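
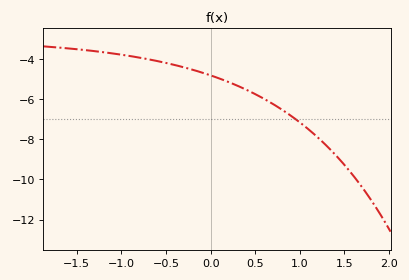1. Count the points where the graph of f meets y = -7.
1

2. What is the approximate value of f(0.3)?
-5.33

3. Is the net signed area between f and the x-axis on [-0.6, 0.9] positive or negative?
negative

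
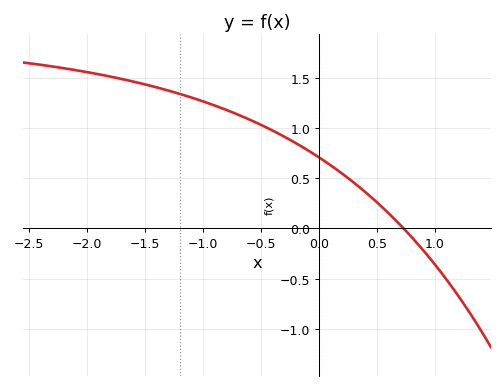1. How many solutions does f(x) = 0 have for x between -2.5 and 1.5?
1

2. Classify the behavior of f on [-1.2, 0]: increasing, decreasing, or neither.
decreasing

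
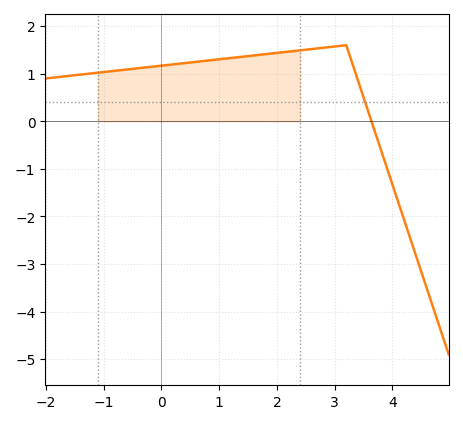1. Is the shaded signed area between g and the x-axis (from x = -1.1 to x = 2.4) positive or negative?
positive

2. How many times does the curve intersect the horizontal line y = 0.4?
1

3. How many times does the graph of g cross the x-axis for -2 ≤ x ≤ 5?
1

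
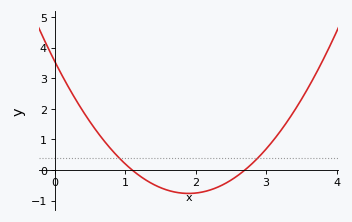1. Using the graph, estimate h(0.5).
1.6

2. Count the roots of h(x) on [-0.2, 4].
2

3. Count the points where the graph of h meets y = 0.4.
2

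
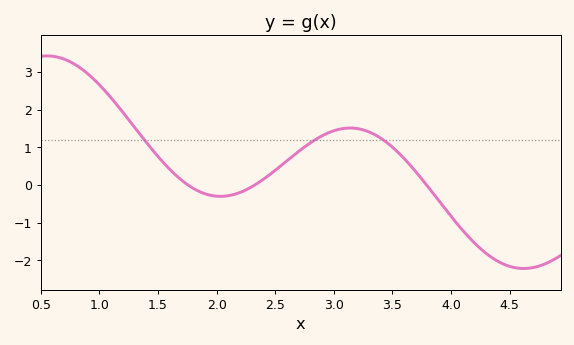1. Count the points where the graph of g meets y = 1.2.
3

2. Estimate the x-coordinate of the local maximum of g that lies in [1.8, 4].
3.1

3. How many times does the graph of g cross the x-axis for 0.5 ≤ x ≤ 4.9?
3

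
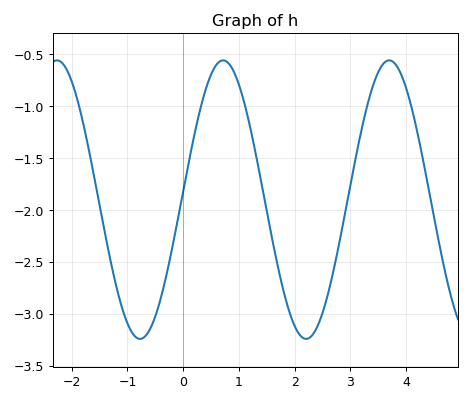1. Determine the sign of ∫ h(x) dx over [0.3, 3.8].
negative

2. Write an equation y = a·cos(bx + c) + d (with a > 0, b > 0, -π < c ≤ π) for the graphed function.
y = 1.34cos(2.1x - 1.5) - 1.9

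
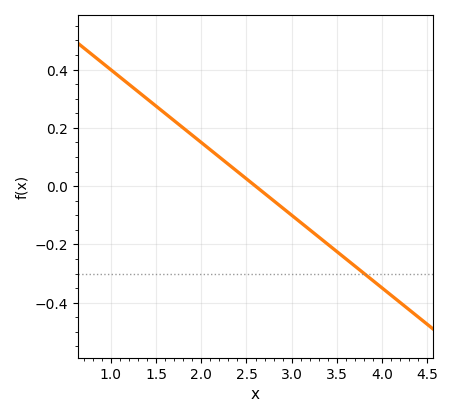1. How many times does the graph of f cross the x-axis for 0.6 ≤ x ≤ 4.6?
1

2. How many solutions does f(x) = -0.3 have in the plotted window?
1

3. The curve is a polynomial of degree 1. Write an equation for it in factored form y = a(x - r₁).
y = -0.25(x - 2.6)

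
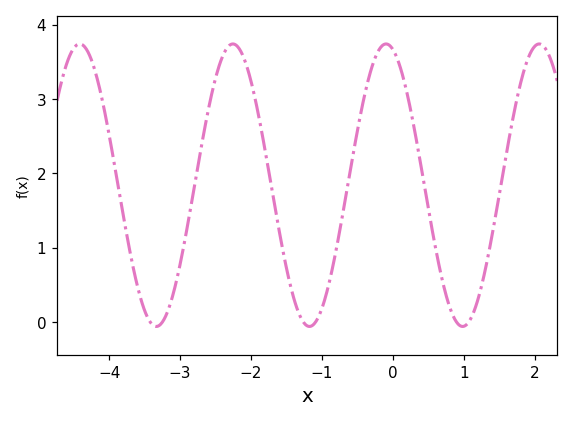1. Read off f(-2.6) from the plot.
2.86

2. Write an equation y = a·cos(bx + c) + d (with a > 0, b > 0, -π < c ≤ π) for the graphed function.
y = 1.9cos(2.91x + 0.282) + 1.84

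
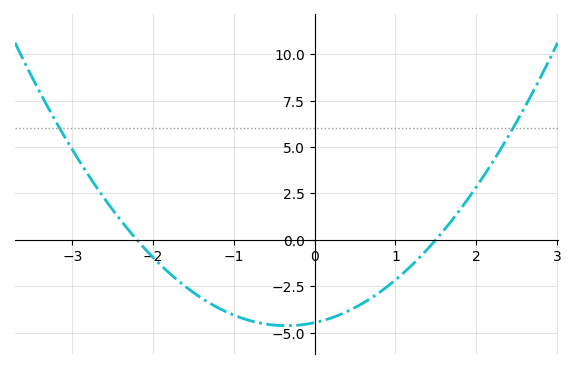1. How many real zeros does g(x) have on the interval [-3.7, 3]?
2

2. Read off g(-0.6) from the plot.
-4.6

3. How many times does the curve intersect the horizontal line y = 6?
2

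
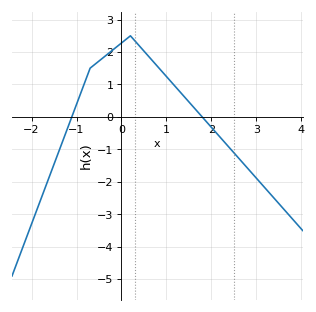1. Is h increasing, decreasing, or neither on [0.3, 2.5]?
decreasing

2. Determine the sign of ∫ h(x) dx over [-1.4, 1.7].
positive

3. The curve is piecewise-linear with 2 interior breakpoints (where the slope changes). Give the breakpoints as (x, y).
(-0.7, 1.5); (0.2, 2.5)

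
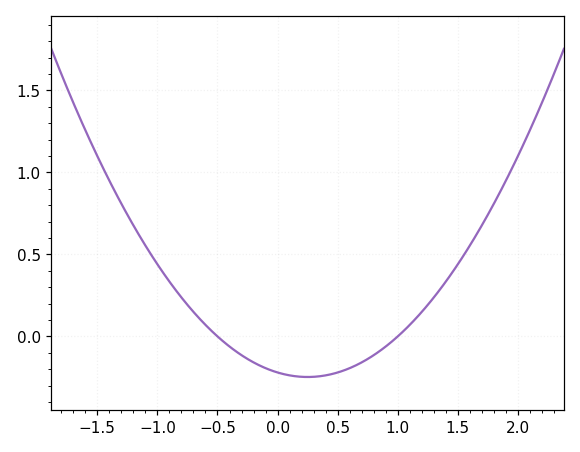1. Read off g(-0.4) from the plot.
-0.05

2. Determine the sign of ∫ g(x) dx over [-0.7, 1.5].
negative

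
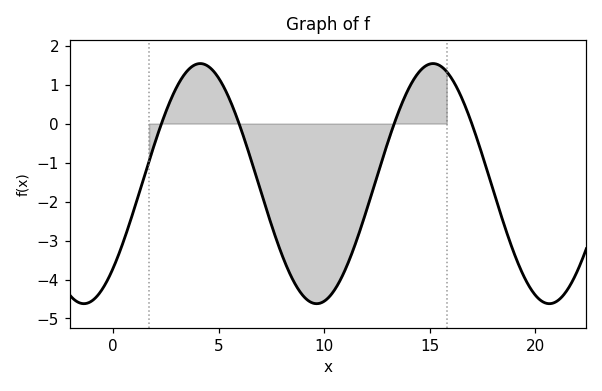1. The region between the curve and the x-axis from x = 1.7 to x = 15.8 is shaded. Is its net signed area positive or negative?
negative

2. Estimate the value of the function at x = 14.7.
1.44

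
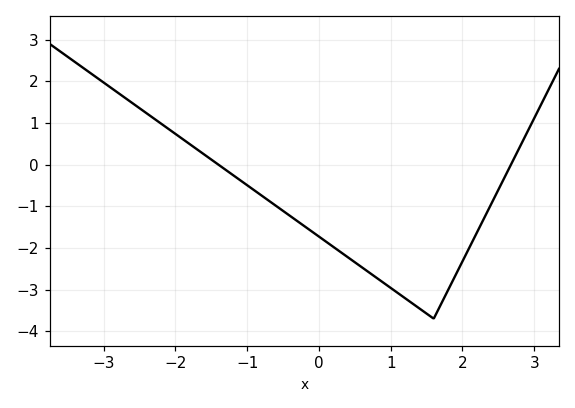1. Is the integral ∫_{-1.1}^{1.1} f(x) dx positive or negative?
negative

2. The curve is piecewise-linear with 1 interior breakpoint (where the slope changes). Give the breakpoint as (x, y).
(1.6, -3.7)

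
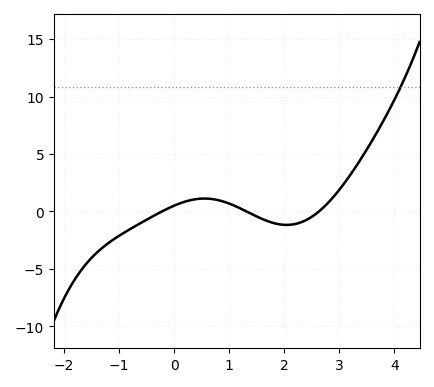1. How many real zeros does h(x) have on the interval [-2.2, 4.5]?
3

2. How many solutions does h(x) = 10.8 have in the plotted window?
1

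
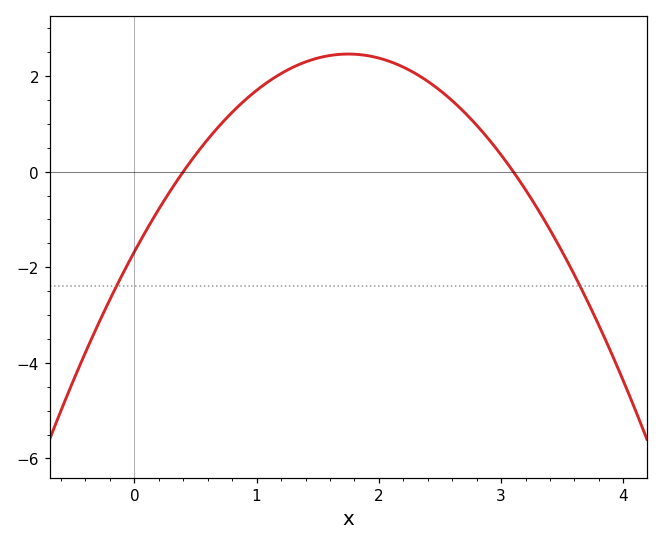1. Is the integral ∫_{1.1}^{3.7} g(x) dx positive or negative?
positive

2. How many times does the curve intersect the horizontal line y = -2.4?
2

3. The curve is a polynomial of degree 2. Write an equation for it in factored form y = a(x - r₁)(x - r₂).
y = -1.35(x - 0.4)(x - 3.1)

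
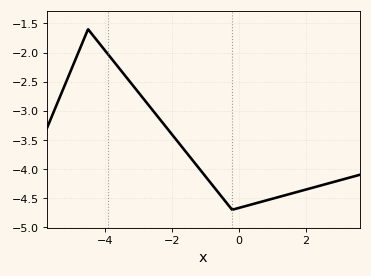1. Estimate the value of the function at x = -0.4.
-4.56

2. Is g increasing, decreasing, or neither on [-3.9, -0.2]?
decreasing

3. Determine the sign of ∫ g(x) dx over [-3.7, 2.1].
negative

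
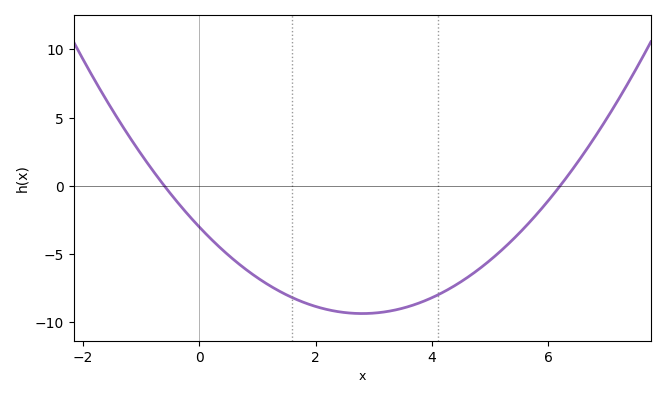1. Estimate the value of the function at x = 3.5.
-9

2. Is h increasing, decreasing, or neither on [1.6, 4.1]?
neither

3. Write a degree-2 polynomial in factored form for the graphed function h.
y = 0.81(x + 0.6)(x - 6.2)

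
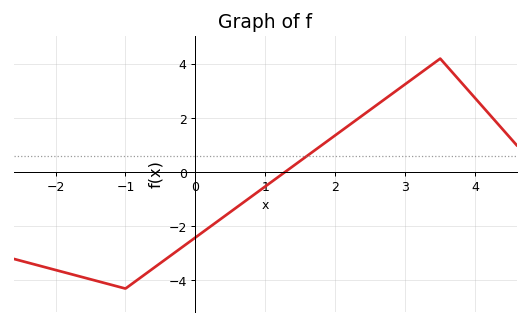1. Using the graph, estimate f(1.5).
0.422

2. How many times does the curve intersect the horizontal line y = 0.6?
1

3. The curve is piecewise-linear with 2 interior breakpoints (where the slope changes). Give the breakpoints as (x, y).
(-1, -4.3); (3.5, 4.2)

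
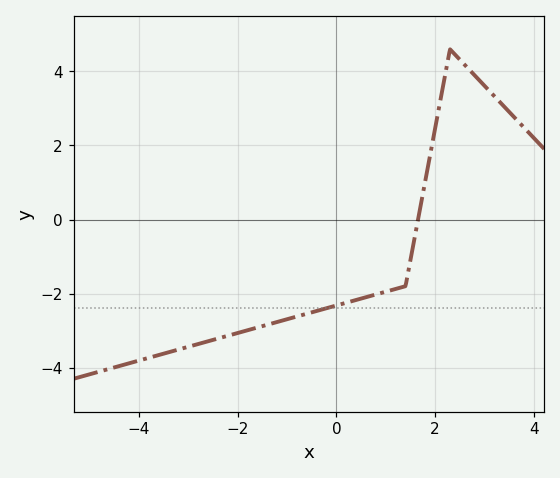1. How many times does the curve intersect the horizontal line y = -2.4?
1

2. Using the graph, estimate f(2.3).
4.6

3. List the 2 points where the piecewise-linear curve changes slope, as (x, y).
(1.4, -1.8); (2.3, 4.6)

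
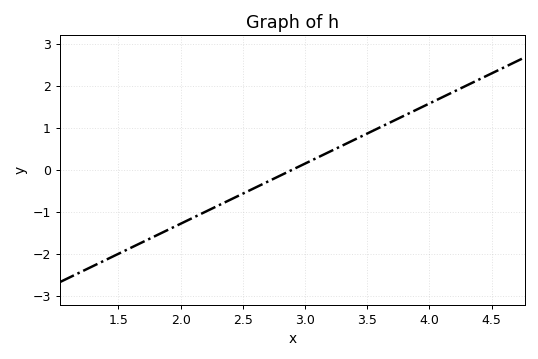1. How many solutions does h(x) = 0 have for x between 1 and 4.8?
1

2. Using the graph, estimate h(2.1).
-1.14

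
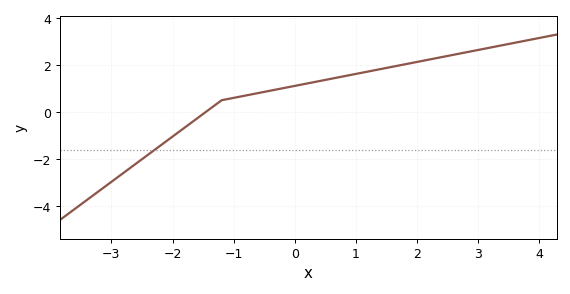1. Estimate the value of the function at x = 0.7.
1.4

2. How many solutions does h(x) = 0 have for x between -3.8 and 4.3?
1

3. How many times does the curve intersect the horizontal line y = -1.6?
1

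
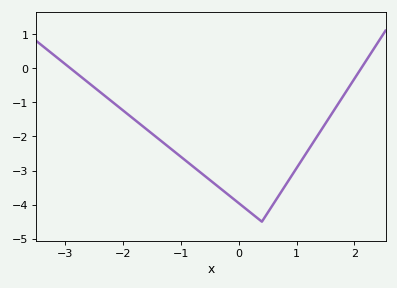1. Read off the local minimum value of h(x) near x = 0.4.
-4.5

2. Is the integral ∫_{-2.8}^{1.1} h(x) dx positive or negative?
negative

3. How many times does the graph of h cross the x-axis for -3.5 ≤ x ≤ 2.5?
2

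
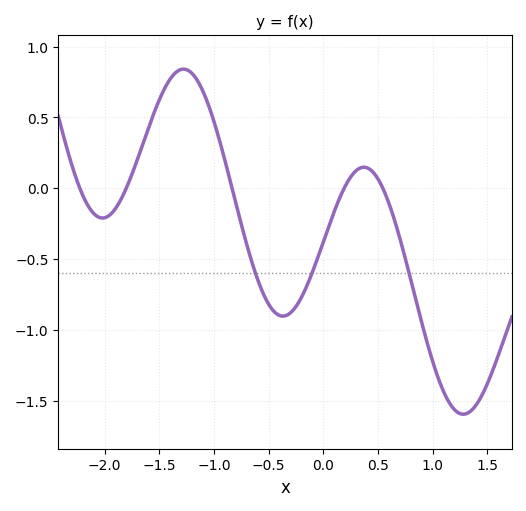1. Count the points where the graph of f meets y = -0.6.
3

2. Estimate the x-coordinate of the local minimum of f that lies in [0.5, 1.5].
1.3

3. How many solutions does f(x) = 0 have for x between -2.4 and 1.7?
5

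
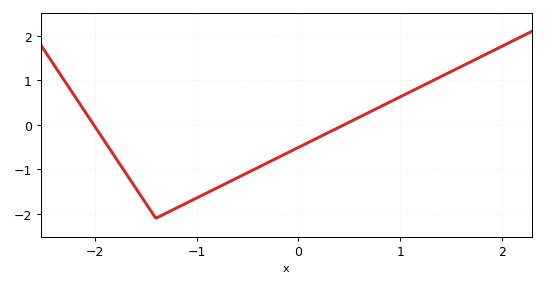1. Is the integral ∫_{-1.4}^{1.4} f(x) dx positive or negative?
negative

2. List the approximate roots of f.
-2, 0.4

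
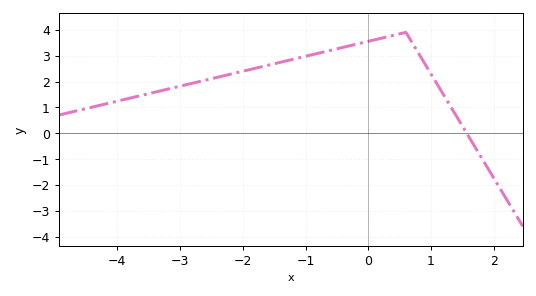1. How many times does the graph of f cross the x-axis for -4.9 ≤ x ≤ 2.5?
1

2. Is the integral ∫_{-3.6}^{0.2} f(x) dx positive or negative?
positive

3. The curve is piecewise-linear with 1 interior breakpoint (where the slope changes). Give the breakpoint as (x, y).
(0.6, 3.9)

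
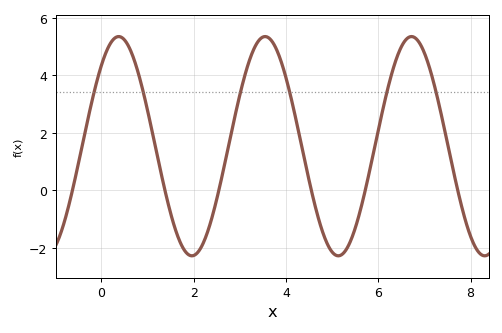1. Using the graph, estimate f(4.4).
1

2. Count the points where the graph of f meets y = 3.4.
6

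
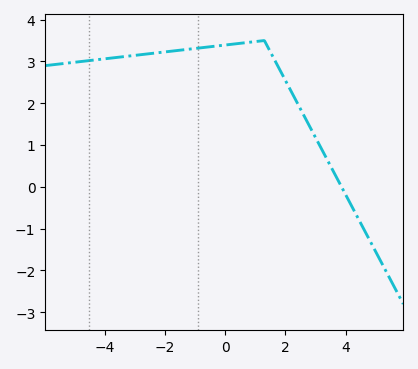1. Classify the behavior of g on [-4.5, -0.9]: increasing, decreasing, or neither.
increasing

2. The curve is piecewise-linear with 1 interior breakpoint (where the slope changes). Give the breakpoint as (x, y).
(1.3, 3.5)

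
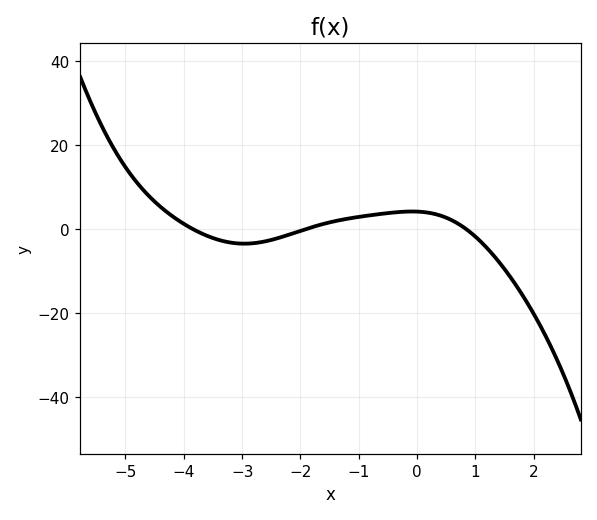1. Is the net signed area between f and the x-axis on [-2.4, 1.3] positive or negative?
positive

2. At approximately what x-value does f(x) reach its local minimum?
-2.96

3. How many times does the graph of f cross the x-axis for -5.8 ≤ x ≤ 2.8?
3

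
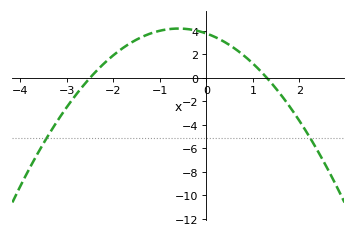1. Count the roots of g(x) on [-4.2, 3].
2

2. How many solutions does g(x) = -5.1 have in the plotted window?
2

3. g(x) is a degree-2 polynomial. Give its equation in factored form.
y = -1.16(x + 2.5)(x - 1.3)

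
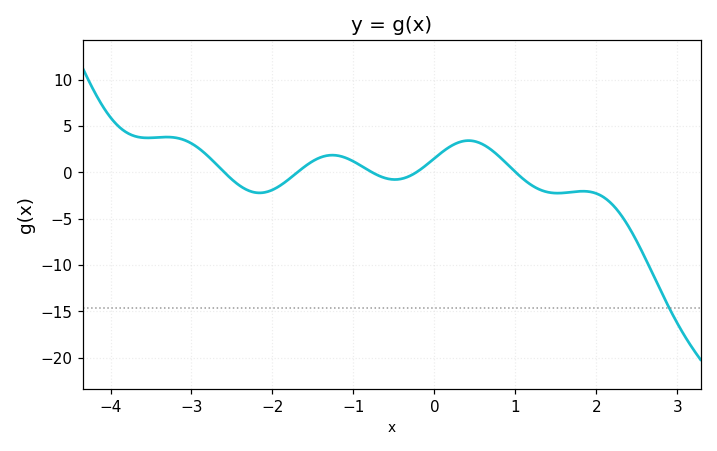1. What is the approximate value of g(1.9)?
-2.06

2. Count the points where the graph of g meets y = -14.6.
1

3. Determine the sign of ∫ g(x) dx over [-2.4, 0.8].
positive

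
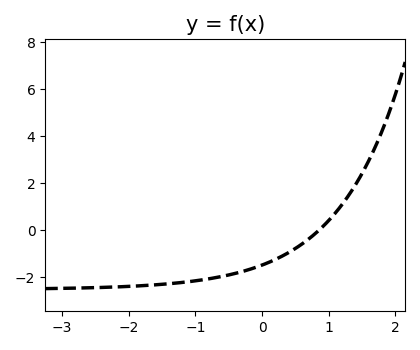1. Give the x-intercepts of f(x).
0.9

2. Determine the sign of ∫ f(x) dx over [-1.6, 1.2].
negative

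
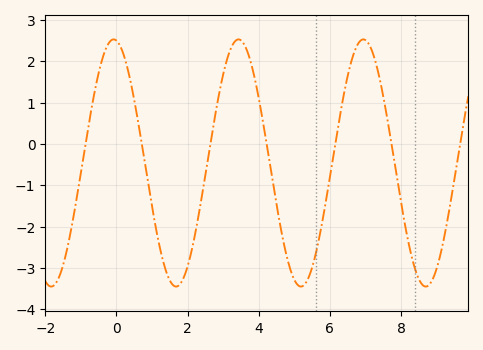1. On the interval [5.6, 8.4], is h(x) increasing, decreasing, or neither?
neither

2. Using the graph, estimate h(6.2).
0.258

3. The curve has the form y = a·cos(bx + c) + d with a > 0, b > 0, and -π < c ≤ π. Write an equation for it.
y = 2.99cos(1.79x + 0.14) - 0.46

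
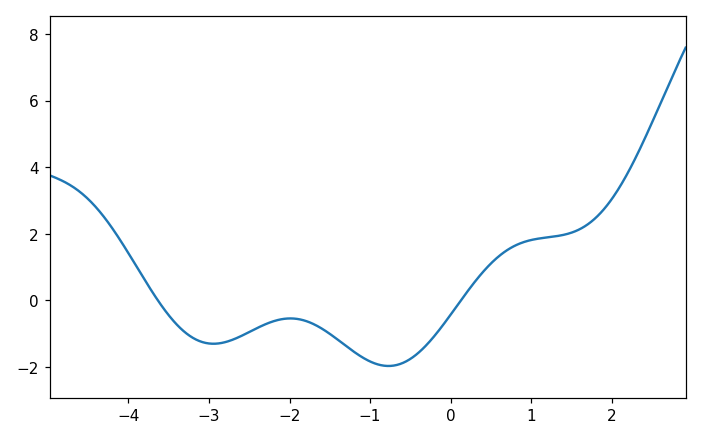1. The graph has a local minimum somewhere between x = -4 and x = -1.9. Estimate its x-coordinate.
-3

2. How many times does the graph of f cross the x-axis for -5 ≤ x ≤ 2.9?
2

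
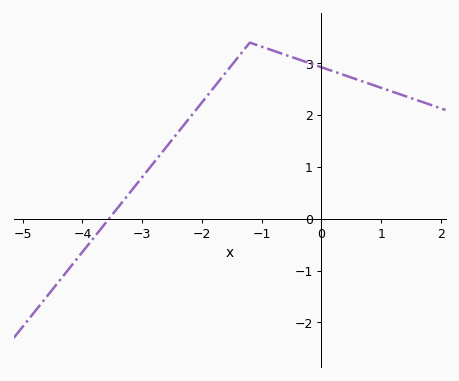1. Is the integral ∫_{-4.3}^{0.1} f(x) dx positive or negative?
positive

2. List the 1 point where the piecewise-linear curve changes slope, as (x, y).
(-1.2, 3.4)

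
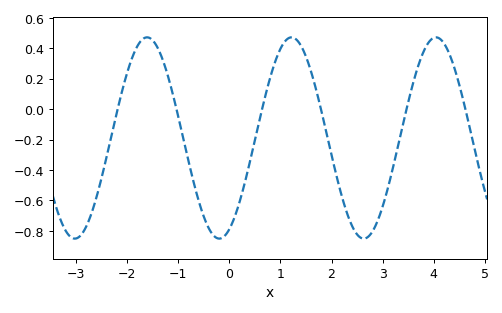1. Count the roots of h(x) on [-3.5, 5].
6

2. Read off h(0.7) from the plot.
0.082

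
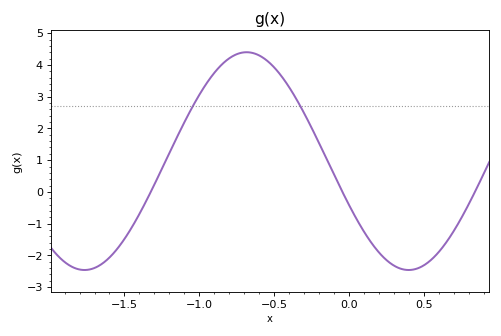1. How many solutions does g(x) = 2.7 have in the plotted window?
2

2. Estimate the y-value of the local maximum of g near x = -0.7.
4.4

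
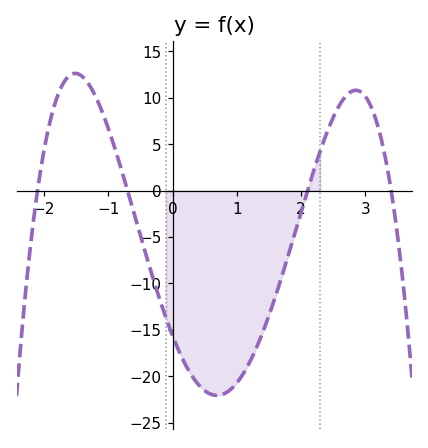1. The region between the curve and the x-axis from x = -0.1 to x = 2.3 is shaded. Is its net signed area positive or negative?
negative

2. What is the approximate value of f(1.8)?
-7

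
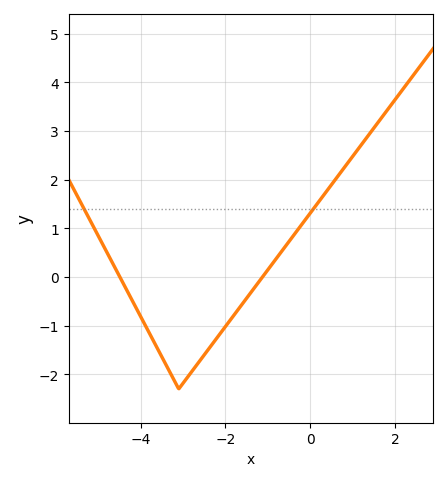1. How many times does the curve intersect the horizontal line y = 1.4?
2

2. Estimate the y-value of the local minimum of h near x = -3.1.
-2.3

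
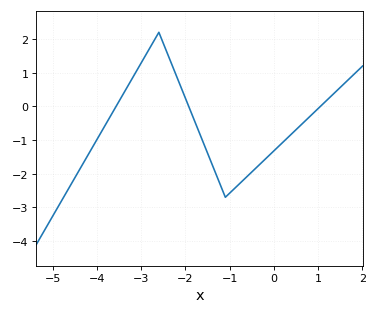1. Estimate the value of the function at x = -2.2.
0.893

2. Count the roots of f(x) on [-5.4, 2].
3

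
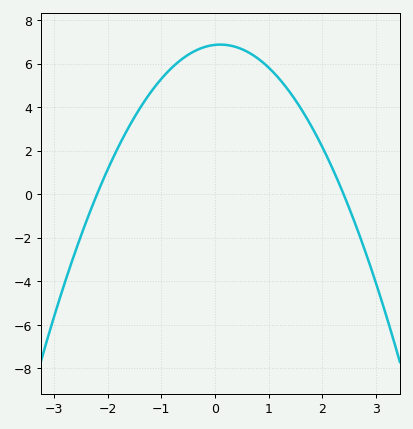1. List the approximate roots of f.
-2.2, 2.4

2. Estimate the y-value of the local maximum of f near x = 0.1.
6.88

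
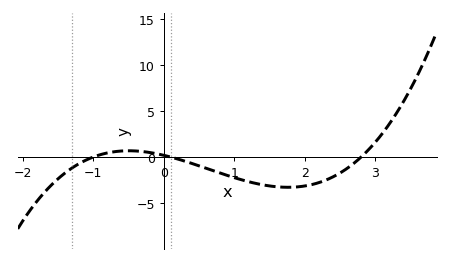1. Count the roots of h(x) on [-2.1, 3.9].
3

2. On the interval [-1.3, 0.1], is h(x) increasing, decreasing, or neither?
neither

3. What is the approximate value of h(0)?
0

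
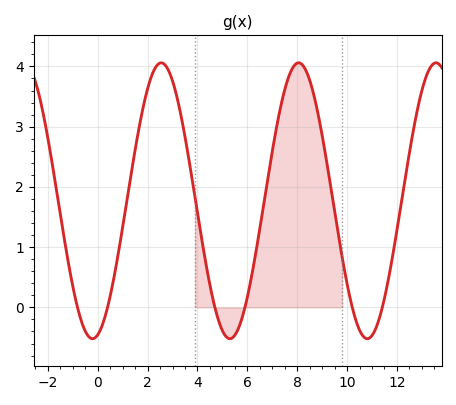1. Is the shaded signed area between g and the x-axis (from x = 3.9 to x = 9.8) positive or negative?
positive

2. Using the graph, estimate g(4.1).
1.3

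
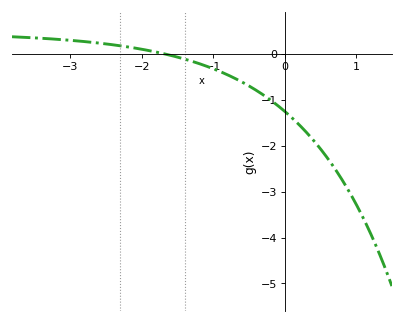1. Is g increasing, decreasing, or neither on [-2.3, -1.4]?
decreasing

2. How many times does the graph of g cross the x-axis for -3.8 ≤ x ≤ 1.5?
1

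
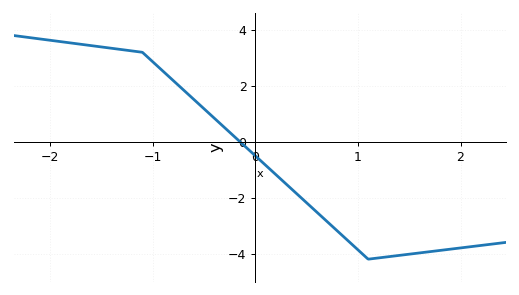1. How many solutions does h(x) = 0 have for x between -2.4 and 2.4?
1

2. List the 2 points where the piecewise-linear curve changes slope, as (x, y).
(-1.1, 3.2); (1.1, -4.2)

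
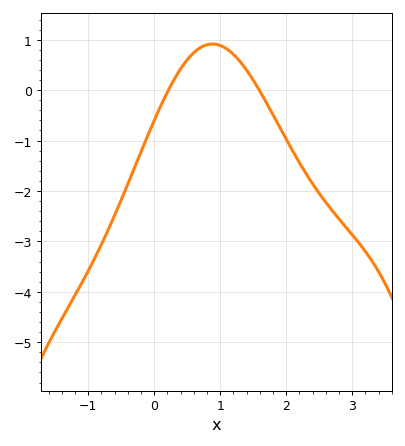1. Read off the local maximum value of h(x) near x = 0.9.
0.915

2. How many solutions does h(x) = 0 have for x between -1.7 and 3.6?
2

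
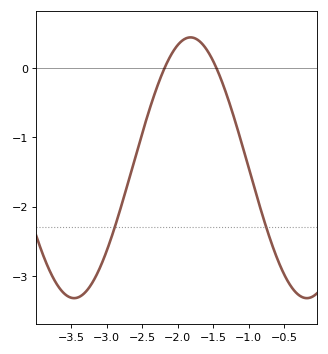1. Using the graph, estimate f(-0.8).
-2.15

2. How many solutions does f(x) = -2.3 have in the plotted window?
2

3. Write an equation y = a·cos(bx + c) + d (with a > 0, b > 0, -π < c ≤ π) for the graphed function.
y = 1.88cos(1.92x - 2.79) - 1.44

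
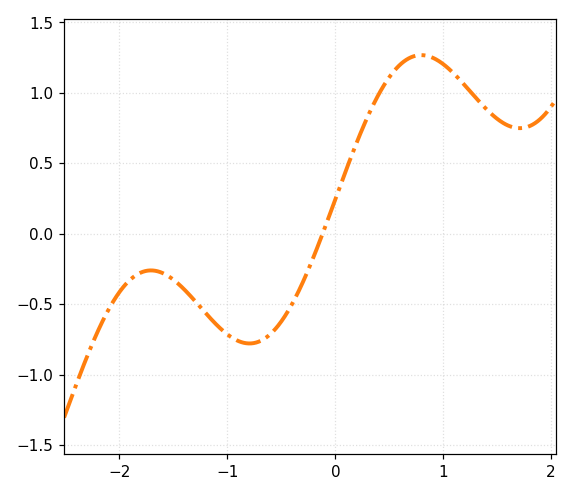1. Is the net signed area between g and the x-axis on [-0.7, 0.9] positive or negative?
positive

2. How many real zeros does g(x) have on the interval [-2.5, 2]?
1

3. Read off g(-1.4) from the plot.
-0.395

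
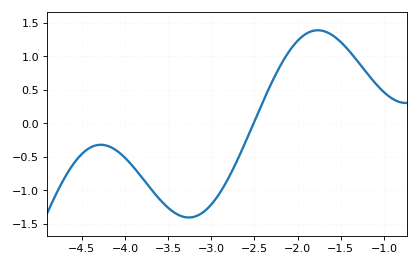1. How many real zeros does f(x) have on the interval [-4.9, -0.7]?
1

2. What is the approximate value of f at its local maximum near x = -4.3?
-0.321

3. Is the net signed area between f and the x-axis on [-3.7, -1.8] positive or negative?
negative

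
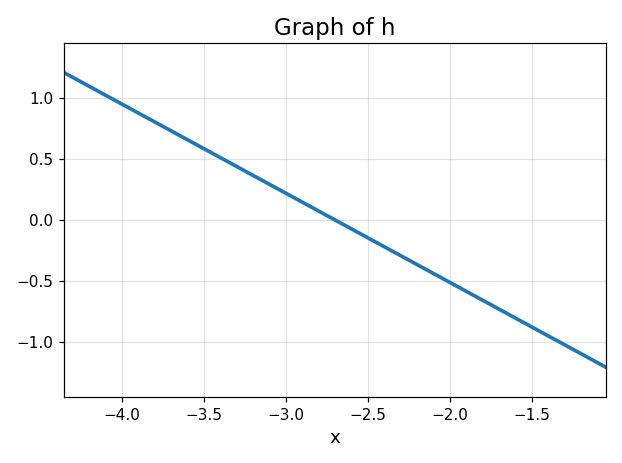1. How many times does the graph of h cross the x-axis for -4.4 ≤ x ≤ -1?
1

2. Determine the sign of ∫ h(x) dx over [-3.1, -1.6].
negative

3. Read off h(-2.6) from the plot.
-0.05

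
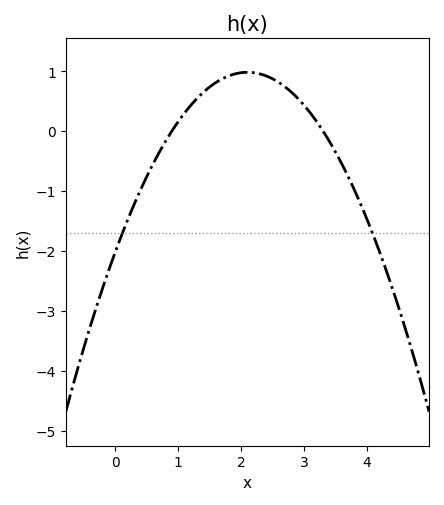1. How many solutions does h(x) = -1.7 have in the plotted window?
2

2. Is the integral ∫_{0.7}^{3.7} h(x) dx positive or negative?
positive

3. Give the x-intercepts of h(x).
0.9, 3.3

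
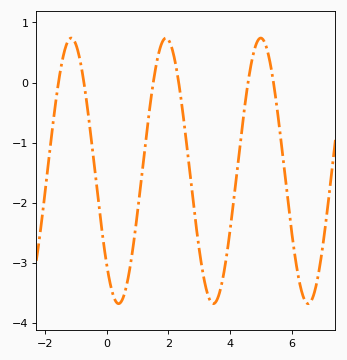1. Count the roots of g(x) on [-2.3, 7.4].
6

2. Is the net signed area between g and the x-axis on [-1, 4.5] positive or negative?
negative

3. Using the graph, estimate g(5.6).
-0.8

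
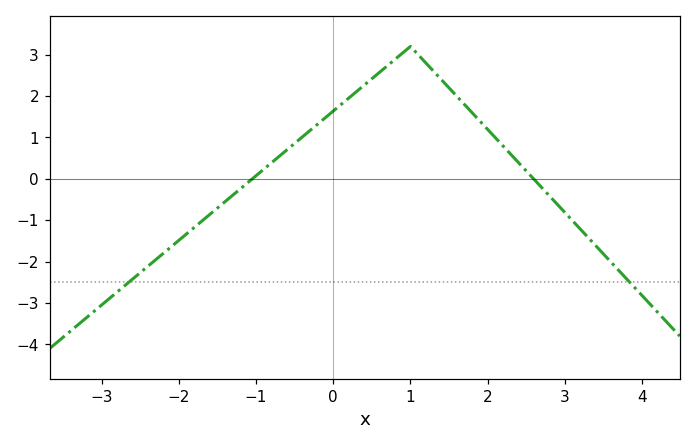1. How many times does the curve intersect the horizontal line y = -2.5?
2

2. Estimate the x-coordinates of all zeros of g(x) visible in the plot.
-1.05, 2.59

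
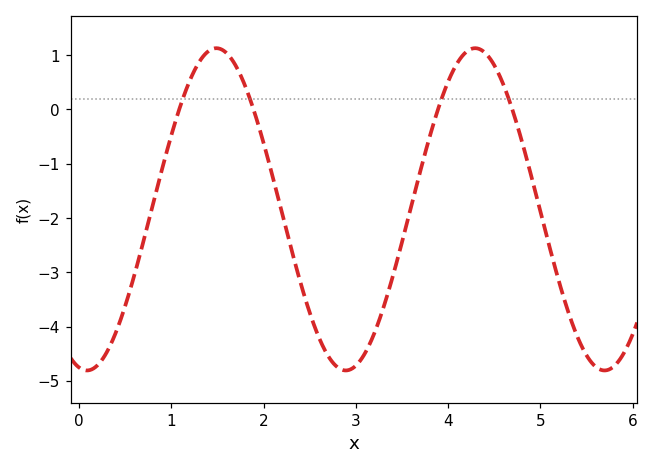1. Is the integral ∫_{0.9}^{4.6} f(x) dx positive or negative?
negative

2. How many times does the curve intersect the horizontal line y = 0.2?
4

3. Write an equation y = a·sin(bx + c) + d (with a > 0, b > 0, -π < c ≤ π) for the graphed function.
y = 2.97sin(2.24x - 1.76) - 1.84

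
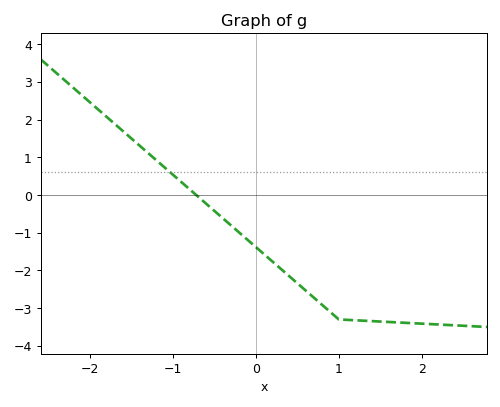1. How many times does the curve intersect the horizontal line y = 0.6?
1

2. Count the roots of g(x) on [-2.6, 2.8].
1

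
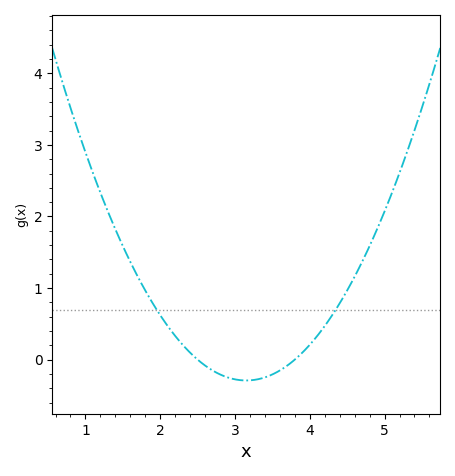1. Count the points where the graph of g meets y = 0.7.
2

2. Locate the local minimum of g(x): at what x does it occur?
3.15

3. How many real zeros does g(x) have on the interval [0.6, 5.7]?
2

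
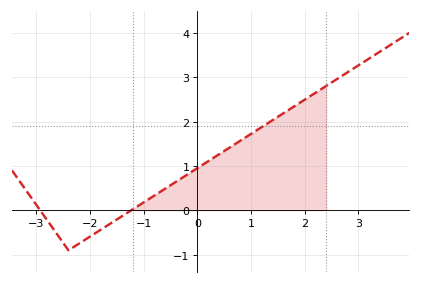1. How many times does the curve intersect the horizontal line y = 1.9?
1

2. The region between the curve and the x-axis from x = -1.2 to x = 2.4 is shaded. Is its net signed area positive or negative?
positive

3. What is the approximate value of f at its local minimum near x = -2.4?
-0.9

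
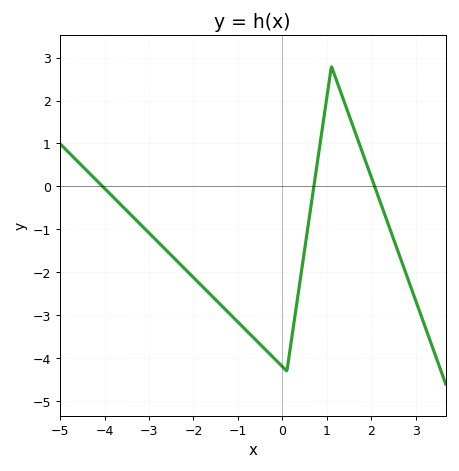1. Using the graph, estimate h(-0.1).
-4.1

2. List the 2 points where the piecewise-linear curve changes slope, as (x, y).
(0.1, -4.3); (1.1, 2.8)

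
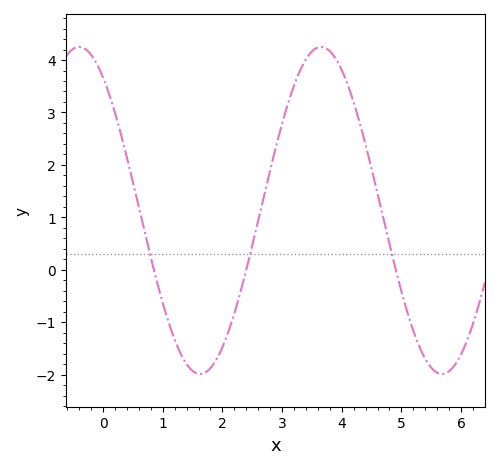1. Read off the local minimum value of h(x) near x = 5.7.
-1.99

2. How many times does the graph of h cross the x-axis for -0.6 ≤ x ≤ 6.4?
3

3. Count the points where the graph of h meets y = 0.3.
3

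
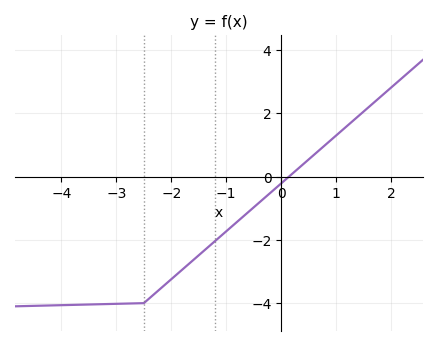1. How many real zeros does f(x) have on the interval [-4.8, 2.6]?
1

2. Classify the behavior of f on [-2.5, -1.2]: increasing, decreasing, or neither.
increasing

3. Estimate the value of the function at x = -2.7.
-4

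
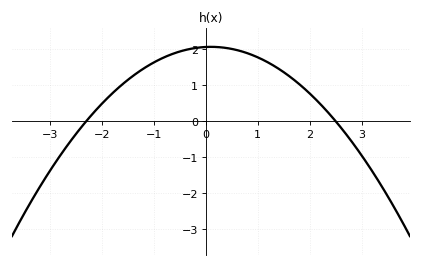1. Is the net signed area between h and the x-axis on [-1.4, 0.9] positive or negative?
positive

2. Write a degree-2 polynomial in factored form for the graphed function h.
y = -0.36(x + 2.3)(x - 2.5)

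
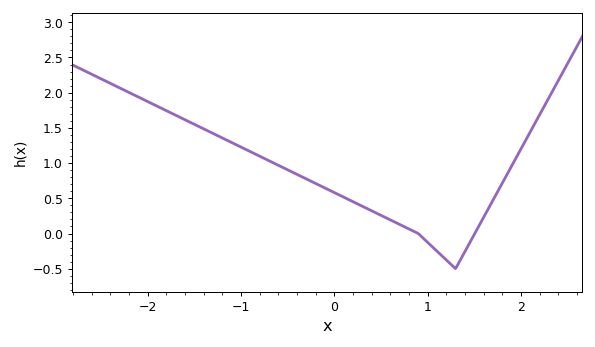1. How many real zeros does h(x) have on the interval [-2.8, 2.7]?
2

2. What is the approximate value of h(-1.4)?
1.5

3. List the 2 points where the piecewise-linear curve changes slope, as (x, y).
(0.9, 0); (1.3, -0.5)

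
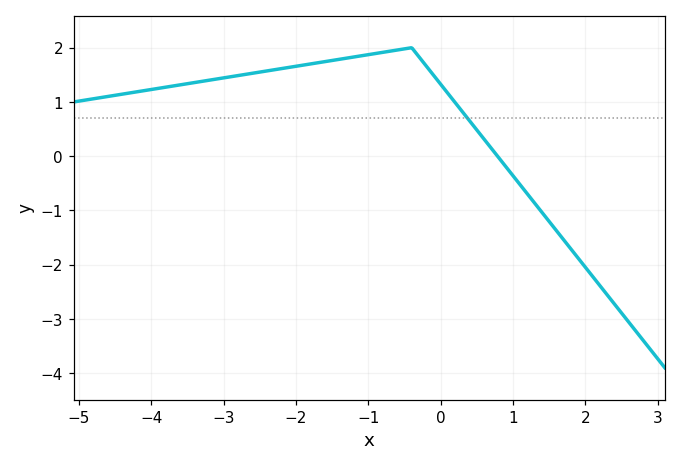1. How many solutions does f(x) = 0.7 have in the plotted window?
1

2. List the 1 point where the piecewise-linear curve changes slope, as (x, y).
(-0.4, 2)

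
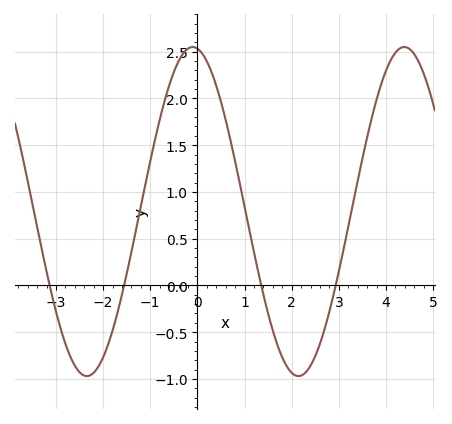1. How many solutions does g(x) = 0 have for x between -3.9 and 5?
4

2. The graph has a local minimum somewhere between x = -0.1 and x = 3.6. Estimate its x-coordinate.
2.14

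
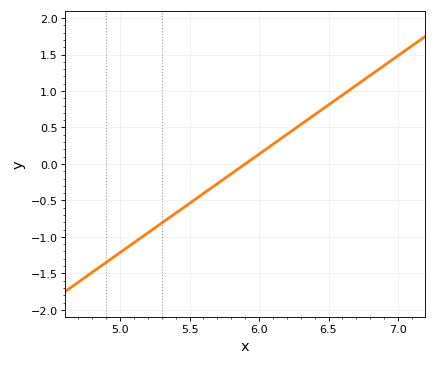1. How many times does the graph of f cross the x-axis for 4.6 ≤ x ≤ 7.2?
1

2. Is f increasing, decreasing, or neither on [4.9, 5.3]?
increasing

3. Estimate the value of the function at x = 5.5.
-0.54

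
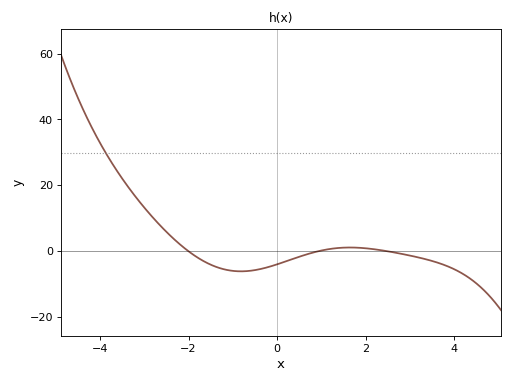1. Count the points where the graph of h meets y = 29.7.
1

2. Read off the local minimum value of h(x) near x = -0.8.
-6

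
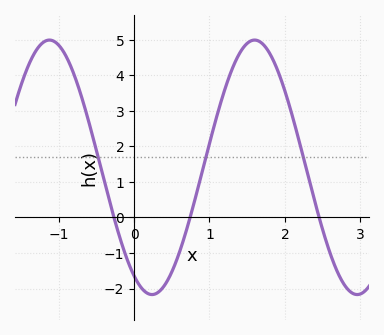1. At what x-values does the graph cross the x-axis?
-0.266, 0.744, 2.45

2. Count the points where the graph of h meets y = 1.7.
3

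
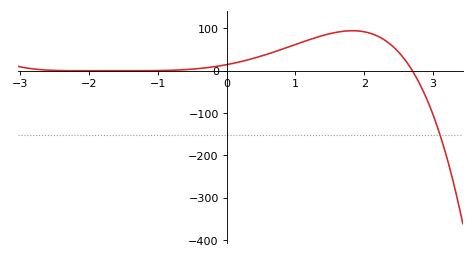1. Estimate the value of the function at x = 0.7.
40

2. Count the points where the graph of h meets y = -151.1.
1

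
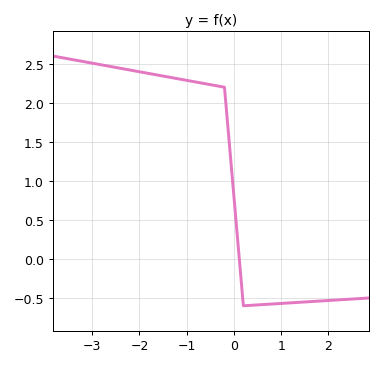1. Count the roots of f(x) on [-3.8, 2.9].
1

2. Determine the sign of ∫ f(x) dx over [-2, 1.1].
positive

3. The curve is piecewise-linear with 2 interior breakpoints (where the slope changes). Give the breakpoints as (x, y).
(-0.2, 2.2); (0.2, -0.6)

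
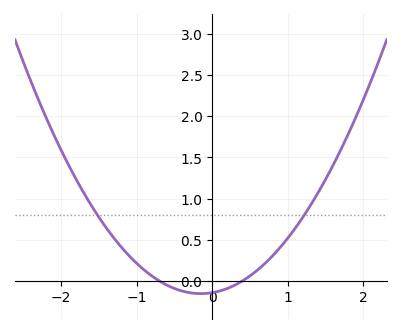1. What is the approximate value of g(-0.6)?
-0.051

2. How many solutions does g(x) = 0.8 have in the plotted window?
2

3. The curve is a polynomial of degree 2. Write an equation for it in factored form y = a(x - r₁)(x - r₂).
y = 0.51(x + 0.7)(x - 0.4)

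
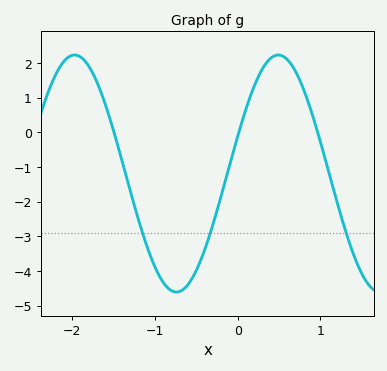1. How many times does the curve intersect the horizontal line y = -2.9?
3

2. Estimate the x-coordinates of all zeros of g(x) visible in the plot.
-1.5, 0, 1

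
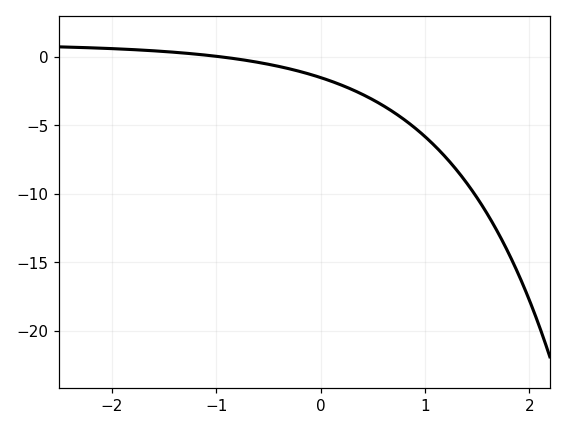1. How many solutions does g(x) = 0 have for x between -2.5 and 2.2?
1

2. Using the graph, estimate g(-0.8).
-0.165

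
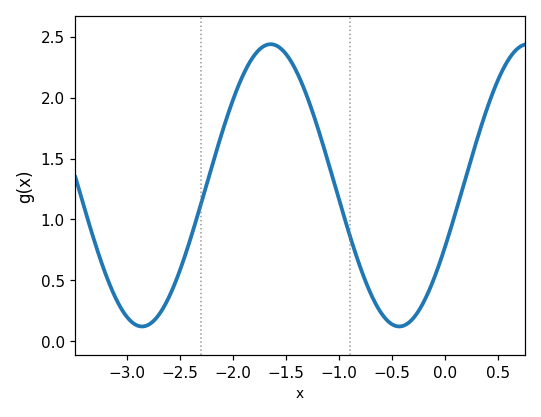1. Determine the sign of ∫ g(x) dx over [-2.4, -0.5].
positive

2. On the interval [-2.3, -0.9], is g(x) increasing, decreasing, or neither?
neither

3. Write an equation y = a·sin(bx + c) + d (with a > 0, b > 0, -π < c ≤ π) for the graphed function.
y = 1.16sin(2.6x - 0.45) + 1.28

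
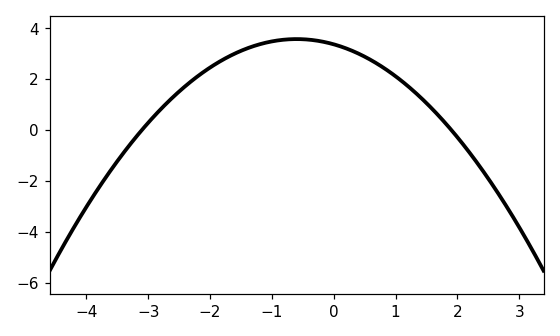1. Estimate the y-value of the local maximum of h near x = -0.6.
3.56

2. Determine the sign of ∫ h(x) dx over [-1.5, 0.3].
positive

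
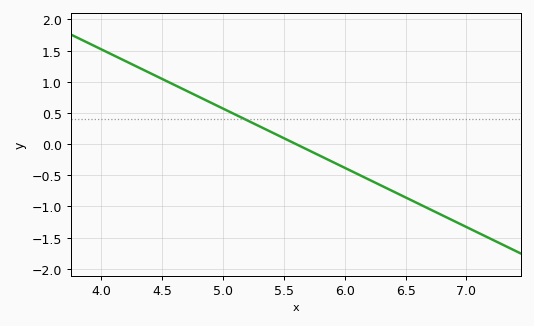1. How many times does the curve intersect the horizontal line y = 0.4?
1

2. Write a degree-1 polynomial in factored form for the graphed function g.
y = -0.95(x - 5.6)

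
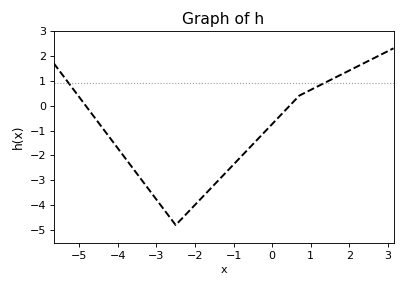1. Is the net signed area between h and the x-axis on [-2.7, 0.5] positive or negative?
negative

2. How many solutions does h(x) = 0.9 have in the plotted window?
2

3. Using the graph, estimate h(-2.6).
-4.6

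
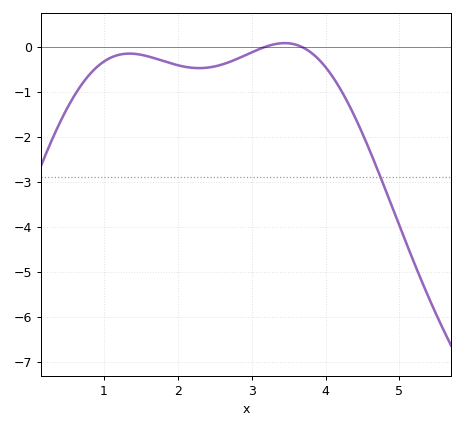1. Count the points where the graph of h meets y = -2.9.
1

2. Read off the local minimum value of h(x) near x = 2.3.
-0.5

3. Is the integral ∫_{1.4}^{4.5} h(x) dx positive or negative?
negative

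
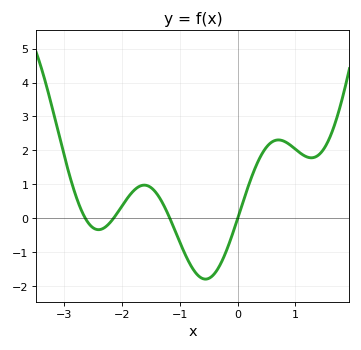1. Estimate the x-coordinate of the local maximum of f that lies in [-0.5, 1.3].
0.7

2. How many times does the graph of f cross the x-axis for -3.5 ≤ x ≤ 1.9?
4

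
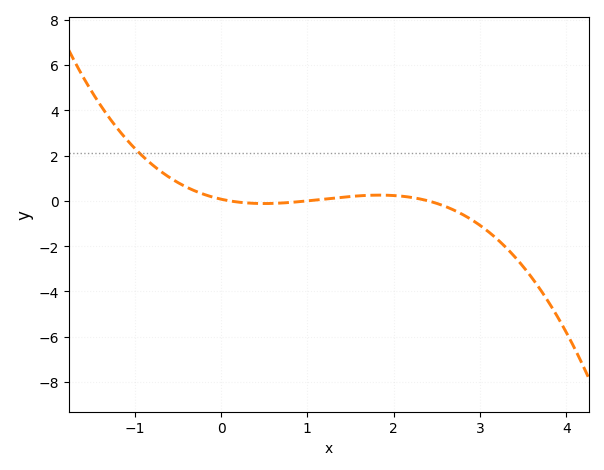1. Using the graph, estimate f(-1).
2.4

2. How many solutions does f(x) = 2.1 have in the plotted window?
1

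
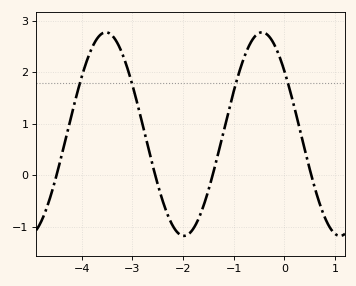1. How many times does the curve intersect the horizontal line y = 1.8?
4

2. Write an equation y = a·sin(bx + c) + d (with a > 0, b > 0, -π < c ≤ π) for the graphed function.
y = 1.98sin(2.04x + 2.47) + 0.8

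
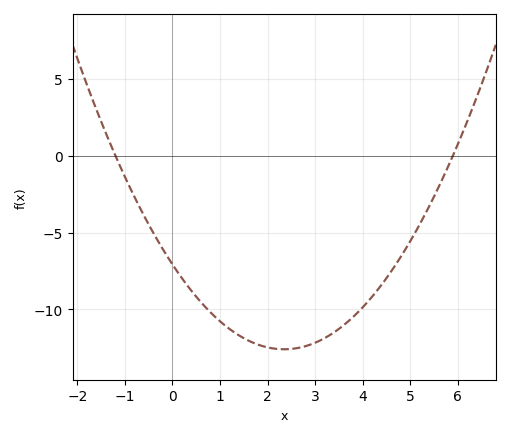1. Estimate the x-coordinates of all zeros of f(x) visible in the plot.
-1.2, 6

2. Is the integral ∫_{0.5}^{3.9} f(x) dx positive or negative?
negative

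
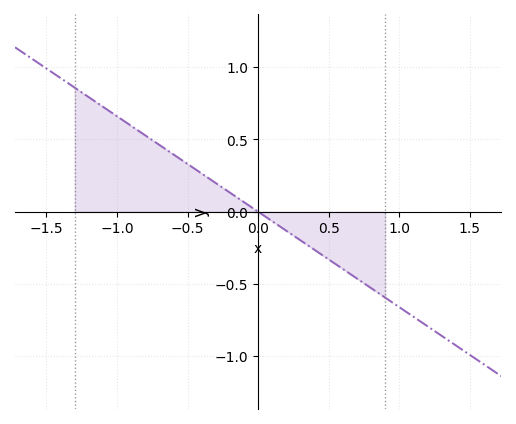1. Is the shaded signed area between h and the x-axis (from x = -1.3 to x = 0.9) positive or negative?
positive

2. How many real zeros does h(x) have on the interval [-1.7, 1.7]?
1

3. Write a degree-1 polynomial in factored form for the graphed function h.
y = -0.66(x - 0)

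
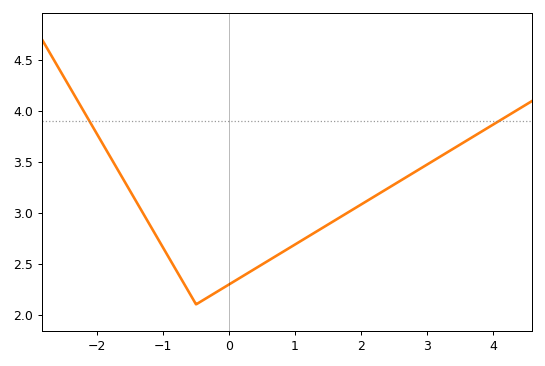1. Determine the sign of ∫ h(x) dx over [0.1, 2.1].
positive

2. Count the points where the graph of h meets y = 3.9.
2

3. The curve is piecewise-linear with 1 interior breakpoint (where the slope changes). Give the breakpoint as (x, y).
(-0.5, 2.1)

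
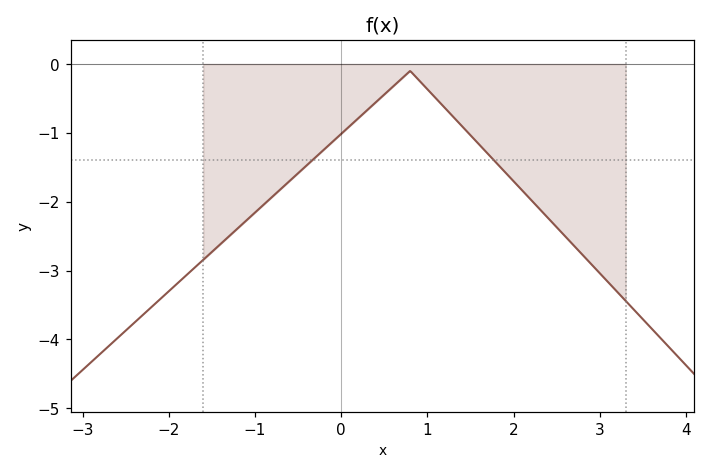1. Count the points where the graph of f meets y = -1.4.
2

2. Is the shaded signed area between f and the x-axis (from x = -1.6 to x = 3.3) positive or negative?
negative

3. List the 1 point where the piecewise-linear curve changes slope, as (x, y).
(0.8, -0.1)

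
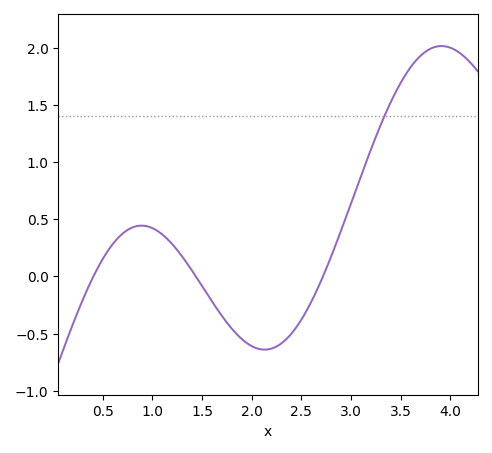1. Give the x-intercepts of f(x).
0.4, 1.4, 2.7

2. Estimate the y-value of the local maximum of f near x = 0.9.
0.45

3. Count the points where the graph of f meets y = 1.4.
1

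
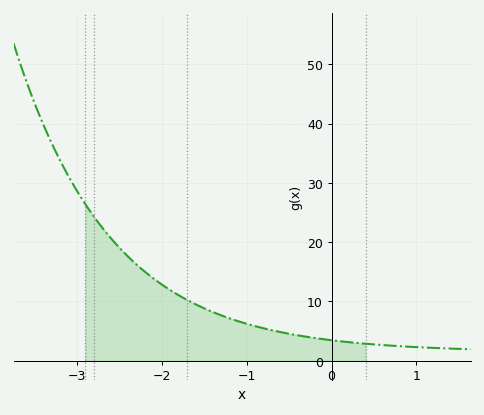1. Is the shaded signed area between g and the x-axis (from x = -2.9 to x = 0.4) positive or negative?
positive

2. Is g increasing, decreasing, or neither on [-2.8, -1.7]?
decreasing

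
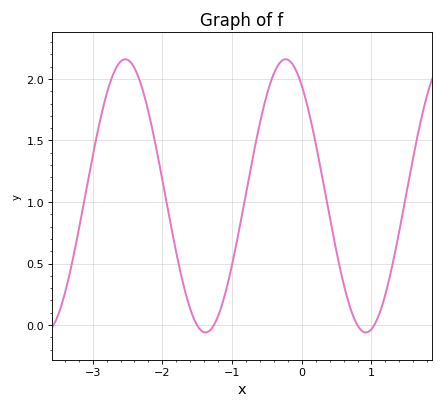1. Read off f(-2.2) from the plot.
1.73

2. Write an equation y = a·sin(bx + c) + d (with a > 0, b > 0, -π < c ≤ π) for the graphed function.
y = 1.11sin(2.73x + 2.2) + 1.05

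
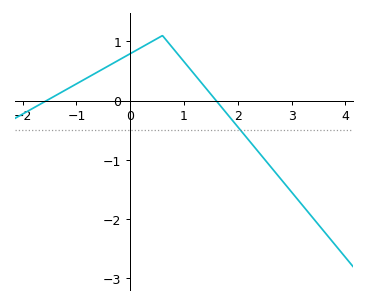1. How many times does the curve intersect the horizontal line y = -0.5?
1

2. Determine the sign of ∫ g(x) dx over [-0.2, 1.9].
positive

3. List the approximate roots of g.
-1.56, 1.6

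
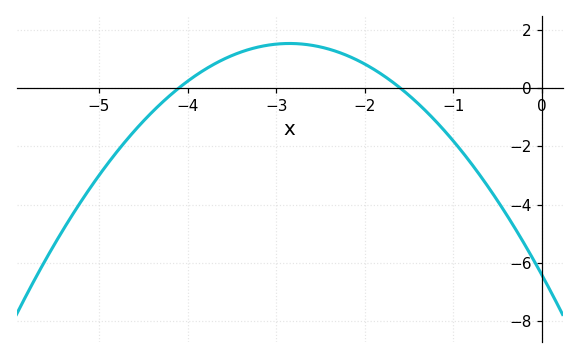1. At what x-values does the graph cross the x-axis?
-4.1, -1.6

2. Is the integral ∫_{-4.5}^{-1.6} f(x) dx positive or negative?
positive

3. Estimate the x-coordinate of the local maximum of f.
-2.8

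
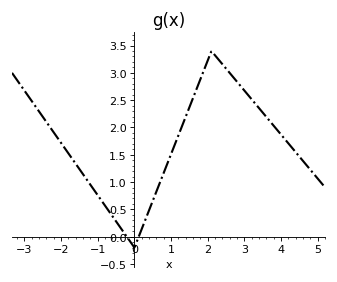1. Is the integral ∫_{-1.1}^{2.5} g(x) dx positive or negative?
positive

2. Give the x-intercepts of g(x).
-0.209, 0.117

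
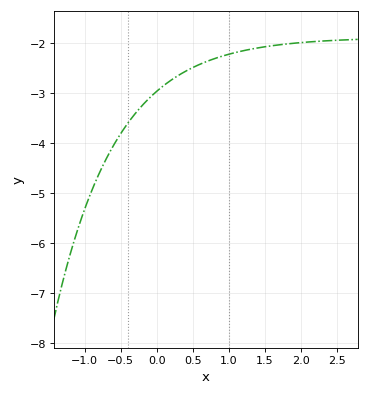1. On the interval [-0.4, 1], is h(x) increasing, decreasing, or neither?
increasing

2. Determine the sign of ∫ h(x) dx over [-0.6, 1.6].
negative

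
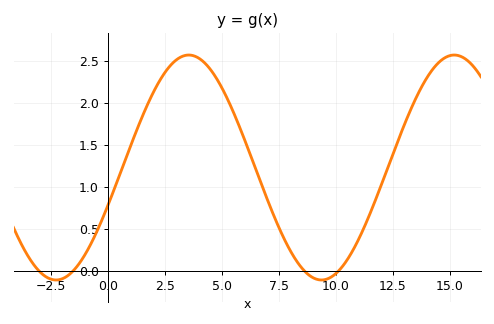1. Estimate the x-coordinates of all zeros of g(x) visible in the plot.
-3, -1.5, 8.5, 10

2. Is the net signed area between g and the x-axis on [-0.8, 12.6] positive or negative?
positive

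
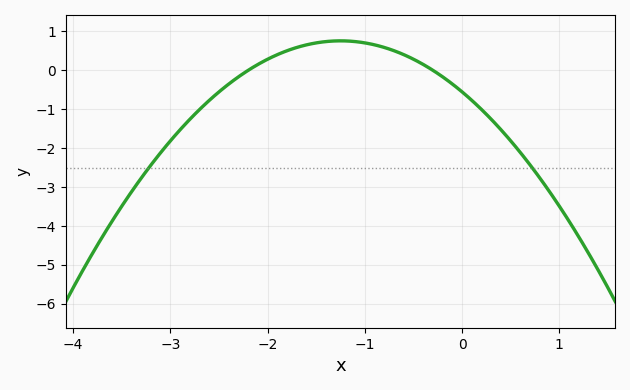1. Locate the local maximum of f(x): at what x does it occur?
-1.2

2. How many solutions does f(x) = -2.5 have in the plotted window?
2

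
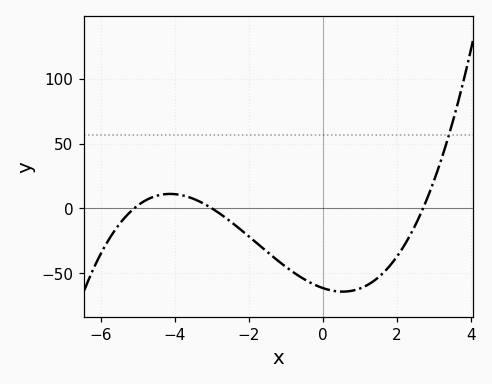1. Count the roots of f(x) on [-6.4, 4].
3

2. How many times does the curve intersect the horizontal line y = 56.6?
1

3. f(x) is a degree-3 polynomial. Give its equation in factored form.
y = 1.49(x + 5.1)(x + 3)(x - 2.7)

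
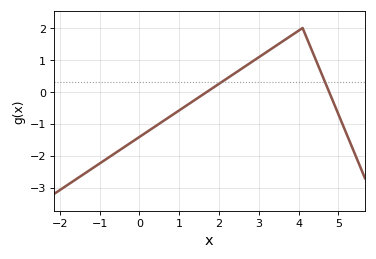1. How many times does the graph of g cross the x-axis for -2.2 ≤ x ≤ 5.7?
2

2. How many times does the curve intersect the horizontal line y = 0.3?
2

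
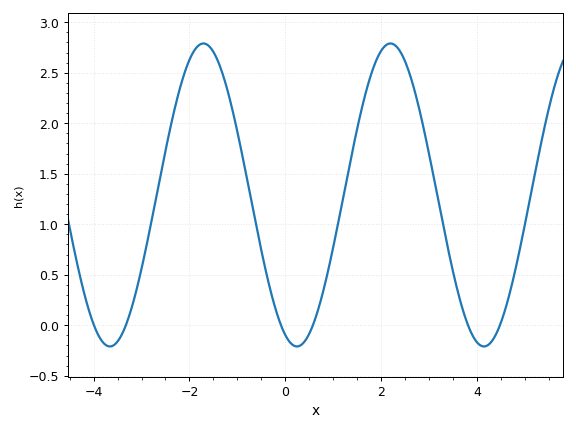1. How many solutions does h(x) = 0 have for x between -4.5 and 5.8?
6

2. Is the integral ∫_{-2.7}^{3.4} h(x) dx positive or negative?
positive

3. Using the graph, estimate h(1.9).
2.62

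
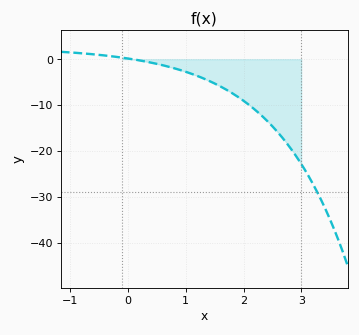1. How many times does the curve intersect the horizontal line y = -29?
1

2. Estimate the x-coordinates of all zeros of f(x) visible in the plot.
0.076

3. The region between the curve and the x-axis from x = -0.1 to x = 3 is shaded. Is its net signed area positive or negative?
negative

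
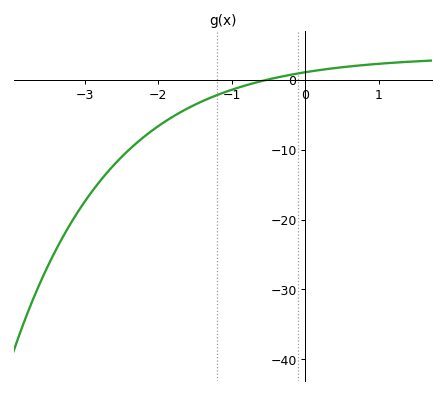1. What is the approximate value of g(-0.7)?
0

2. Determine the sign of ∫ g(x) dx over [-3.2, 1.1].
negative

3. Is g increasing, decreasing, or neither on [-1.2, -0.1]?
increasing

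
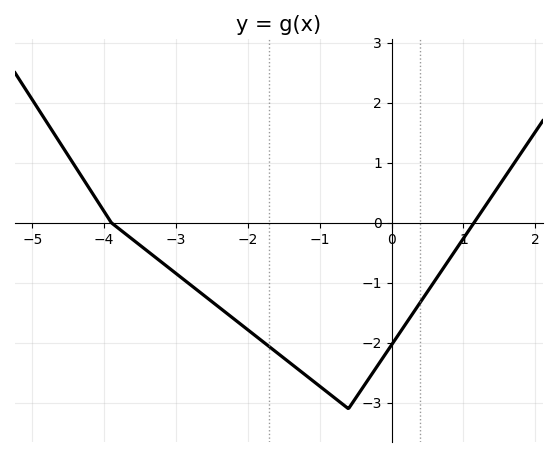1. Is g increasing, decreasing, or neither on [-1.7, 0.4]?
neither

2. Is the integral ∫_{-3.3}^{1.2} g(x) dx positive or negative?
negative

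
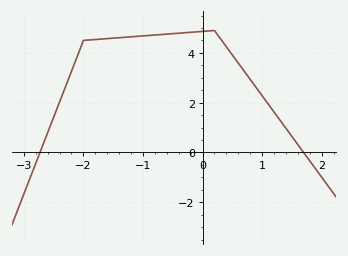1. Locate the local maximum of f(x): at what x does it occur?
0.198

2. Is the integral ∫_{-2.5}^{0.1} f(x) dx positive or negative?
positive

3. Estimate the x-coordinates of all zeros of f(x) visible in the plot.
-2.73, 1.7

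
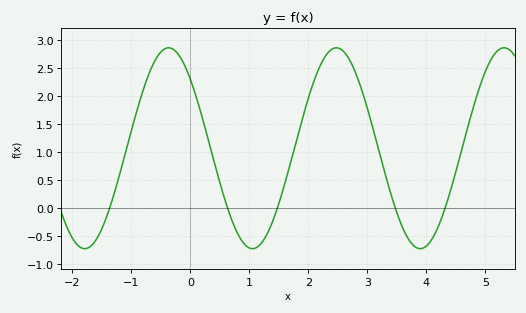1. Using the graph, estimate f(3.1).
1.4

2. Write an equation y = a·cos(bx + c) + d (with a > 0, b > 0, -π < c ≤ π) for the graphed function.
y = 1.79cos(2.2x + 0.81) + 1.07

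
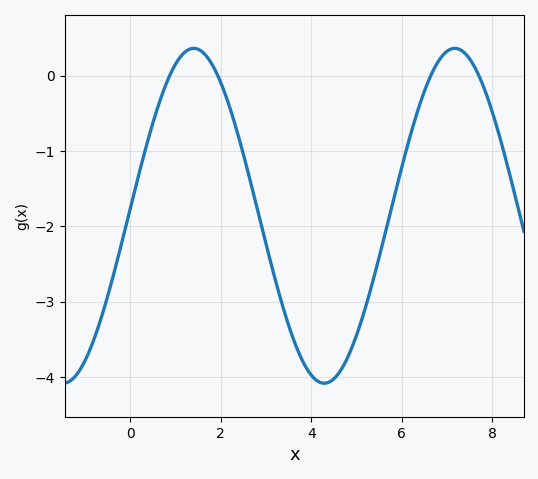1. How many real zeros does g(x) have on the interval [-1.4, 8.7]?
4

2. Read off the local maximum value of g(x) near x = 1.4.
0.36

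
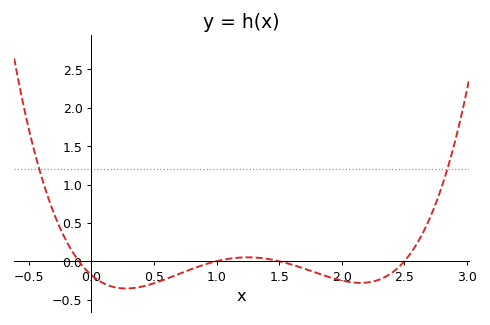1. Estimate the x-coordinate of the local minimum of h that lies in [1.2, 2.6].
2.15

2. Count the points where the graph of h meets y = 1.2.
2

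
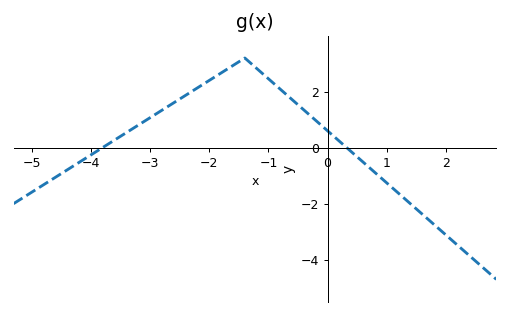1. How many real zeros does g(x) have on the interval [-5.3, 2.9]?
2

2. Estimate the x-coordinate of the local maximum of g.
-1.4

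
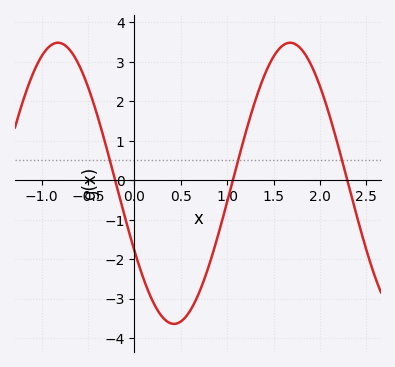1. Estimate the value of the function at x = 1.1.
0.3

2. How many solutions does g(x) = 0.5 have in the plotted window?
3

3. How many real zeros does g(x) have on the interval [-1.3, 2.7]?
3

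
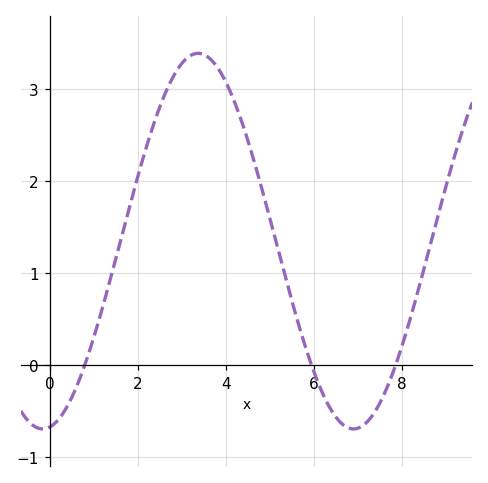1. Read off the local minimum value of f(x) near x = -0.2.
-0.69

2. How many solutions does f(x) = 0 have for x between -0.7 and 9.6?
3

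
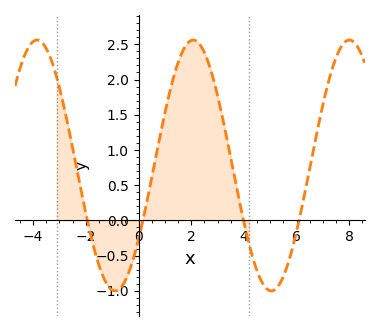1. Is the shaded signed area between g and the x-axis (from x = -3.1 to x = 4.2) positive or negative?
positive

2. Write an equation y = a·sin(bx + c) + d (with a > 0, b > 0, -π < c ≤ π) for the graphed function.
y = 1.78sin(1.06x - 0.63) + 0.78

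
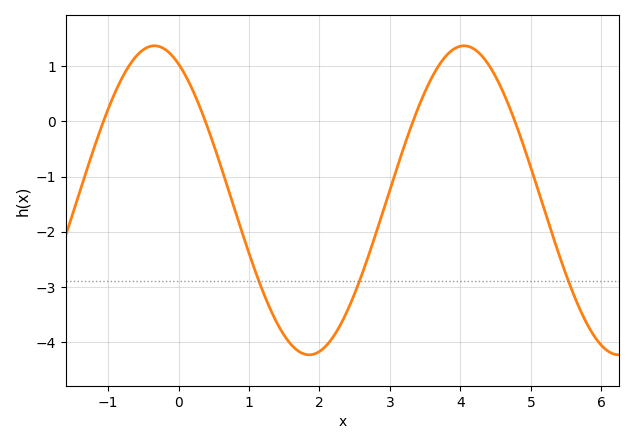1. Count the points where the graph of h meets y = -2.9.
3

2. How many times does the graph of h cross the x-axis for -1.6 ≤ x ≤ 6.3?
4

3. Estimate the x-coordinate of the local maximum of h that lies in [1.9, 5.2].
4.05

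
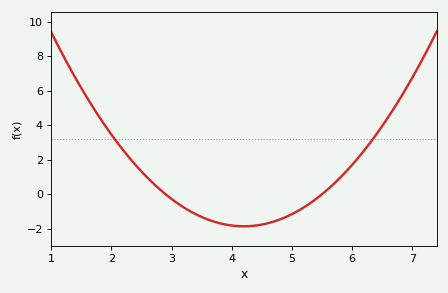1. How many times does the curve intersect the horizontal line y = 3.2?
2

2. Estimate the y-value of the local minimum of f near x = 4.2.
-1.86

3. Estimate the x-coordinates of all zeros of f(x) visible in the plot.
2.9, 5.5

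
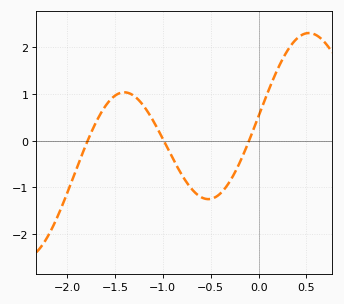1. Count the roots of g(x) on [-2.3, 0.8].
3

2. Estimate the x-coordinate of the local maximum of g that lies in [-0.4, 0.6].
0.525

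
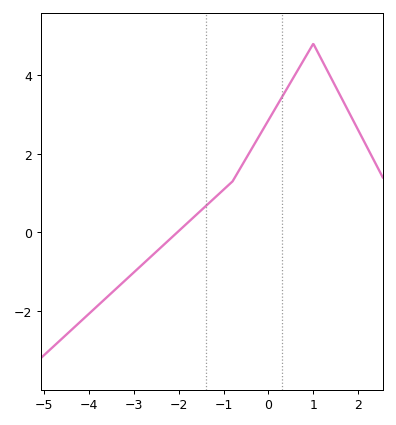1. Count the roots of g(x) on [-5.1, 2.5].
1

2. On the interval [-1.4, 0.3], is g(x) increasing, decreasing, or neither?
increasing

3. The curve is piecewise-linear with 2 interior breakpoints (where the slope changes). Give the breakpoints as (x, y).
(-0.8, 1.3); (1, 4.8)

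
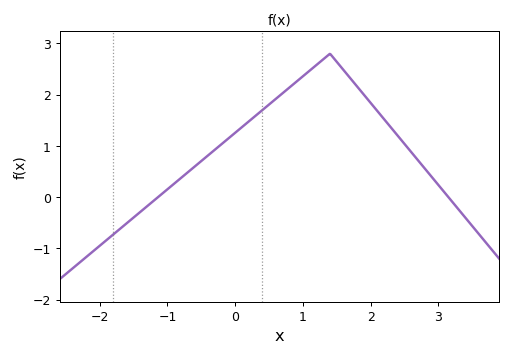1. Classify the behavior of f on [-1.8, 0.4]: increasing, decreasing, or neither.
increasing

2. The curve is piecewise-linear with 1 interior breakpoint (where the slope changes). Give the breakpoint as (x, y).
(1.4, 2.8)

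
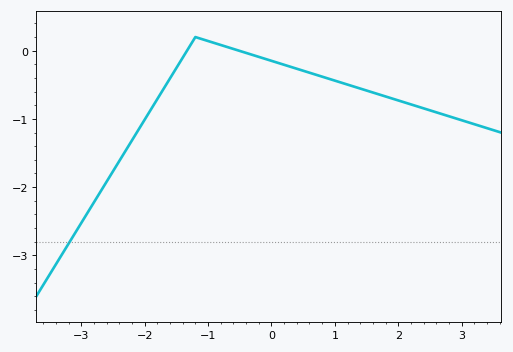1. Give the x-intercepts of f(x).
-1.3, -0.5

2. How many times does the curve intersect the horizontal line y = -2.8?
1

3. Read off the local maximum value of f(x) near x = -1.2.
0.2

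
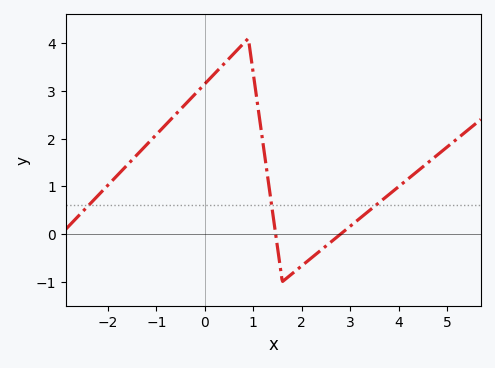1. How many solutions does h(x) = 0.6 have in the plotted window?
3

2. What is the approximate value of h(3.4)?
0.5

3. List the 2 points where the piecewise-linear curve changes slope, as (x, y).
(0.9, 4.1); (1.6, -1)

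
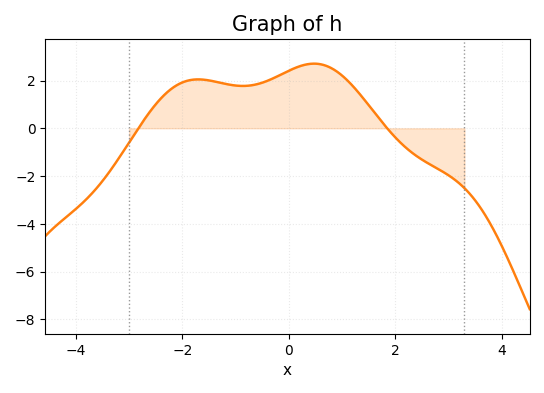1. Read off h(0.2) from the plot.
2.6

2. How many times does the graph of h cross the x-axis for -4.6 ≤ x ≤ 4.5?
2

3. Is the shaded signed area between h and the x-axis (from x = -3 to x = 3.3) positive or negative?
positive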